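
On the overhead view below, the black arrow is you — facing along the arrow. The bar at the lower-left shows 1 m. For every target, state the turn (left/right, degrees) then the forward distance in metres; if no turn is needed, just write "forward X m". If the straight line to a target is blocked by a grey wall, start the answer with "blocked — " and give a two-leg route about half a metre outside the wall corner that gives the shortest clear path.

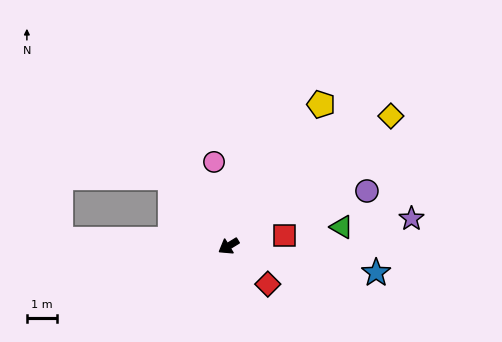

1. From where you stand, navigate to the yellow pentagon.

turn right 155°, forward 5.7 m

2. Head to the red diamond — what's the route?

turn left 104°, forward 1.8 m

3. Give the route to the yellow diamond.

turn right 173°, forward 7.0 m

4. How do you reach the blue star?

turn left 138°, forward 5.0 m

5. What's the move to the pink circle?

turn right 112°, forward 2.9 m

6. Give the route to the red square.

turn left 160°, forward 1.9 m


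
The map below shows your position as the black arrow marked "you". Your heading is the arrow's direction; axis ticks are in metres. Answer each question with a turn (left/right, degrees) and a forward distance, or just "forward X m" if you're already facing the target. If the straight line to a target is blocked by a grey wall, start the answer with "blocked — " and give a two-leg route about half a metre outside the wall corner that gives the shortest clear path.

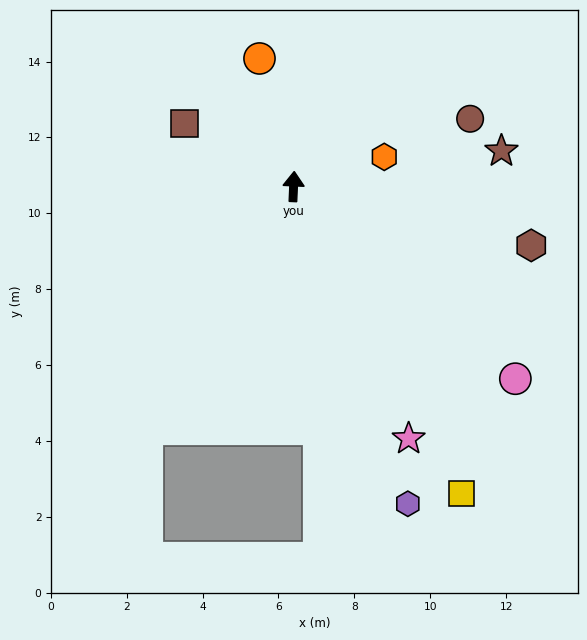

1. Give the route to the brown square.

turn left 63°, forward 3.3 m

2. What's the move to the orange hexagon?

turn right 69°, forward 2.5 m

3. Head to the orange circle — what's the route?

turn left 17°, forward 3.5 m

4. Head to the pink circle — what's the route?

turn right 128°, forward 7.7 m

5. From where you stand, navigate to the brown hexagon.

turn right 101°, forward 6.5 m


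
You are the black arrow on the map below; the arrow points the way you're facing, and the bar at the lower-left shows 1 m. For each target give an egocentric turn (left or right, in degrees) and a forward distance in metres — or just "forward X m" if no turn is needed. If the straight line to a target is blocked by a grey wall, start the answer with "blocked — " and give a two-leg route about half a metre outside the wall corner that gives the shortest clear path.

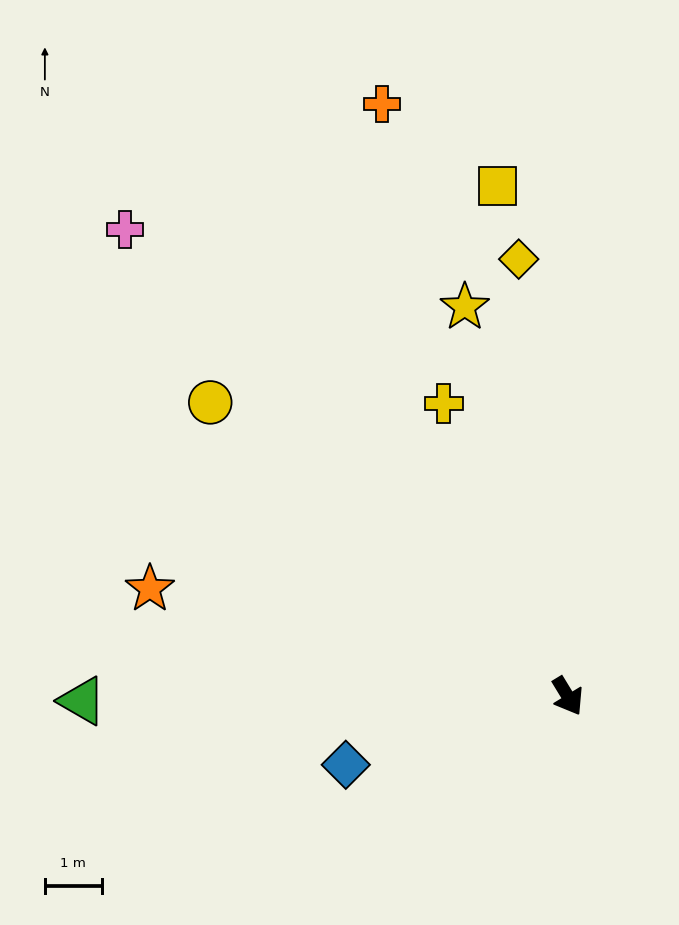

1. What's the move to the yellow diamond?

turn left 155°, forward 7.7 m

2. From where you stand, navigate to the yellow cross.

turn left 172°, forward 5.6 m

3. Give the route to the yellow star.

turn left 163°, forward 7.1 m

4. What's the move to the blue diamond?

turn right 104°, forward 4.1 m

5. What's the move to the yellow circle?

turn right 161°, forward 8.1 m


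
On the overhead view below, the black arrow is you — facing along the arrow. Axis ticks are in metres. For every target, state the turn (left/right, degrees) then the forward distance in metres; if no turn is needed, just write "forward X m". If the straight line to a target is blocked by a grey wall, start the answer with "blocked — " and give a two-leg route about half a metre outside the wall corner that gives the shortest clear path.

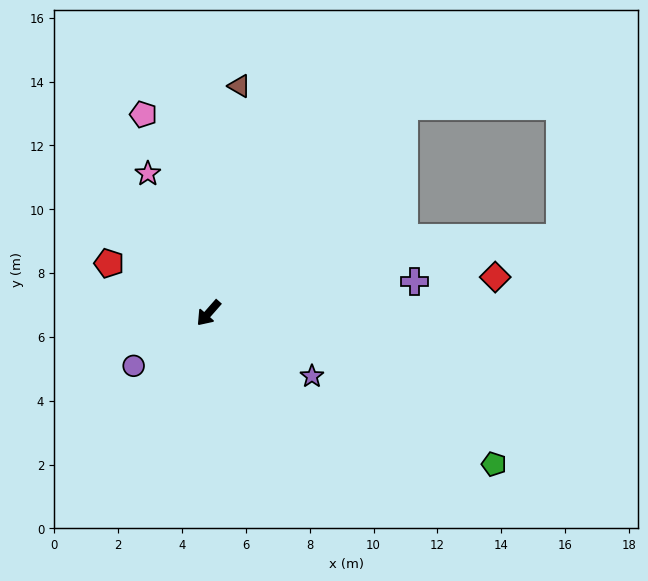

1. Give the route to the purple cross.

turn left 140°, forward 6.5 m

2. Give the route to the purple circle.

turn right 13°, forward 2.9 m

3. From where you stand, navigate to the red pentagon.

turn right 75°, forward 3.5 m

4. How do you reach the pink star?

turn right 115°, forward 4.8 m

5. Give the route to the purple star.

turn left 100°, forward 3.8 m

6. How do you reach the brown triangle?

turn right 146°, forward 7.2 m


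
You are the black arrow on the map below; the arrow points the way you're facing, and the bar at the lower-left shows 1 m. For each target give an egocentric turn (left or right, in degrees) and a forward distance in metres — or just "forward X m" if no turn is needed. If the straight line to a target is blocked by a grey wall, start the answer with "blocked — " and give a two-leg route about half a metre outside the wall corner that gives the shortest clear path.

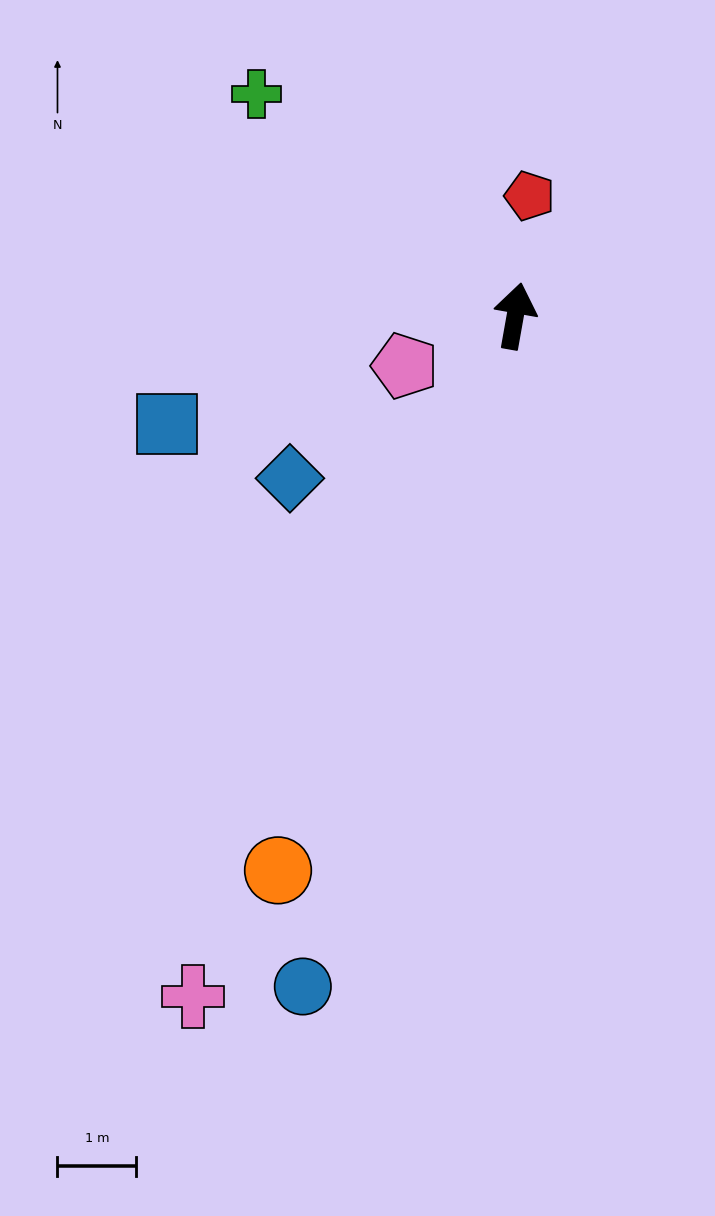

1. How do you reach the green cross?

turn left 59°, forward 4.3 m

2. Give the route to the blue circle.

turn left 172°, forward 8.9 m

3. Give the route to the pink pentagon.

turn left 124°, forward 1.5 m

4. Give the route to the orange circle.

turn left 167°, forward 7.6 m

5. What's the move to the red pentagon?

turn left 3°, forward 1.5 m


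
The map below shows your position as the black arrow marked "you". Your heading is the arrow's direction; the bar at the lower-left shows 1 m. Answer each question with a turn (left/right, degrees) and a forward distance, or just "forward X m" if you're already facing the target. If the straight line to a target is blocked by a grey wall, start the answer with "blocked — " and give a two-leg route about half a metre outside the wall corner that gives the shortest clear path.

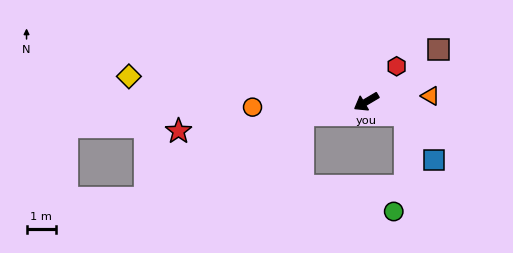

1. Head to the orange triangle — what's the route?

turn left 155°, forward 2.2 m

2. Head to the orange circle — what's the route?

turn right 28°, forward 3.9 m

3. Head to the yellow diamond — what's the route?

turn right 37°, forward 8.2 m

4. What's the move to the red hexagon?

turn right 161°, forward 1.6 m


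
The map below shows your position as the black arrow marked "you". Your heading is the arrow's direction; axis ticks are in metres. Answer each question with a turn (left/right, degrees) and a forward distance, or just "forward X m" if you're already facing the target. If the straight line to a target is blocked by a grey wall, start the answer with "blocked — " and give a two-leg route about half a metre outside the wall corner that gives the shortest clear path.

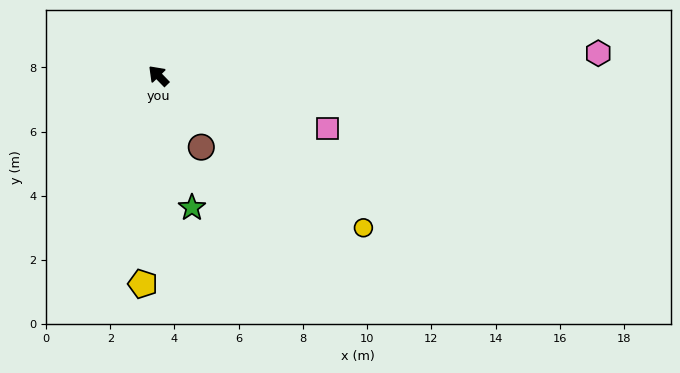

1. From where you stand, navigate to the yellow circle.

turn right 171°, forward 8.0 m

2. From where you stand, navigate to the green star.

turn left 150°, forward 4.2 m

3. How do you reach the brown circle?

turn left 167°, forward 2.6 m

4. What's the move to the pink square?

turn right 152°, forward 5.5 m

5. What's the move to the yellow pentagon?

turn left 131°, forward 6.5 m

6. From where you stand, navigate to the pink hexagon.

turn right 131°, forward 13.7 m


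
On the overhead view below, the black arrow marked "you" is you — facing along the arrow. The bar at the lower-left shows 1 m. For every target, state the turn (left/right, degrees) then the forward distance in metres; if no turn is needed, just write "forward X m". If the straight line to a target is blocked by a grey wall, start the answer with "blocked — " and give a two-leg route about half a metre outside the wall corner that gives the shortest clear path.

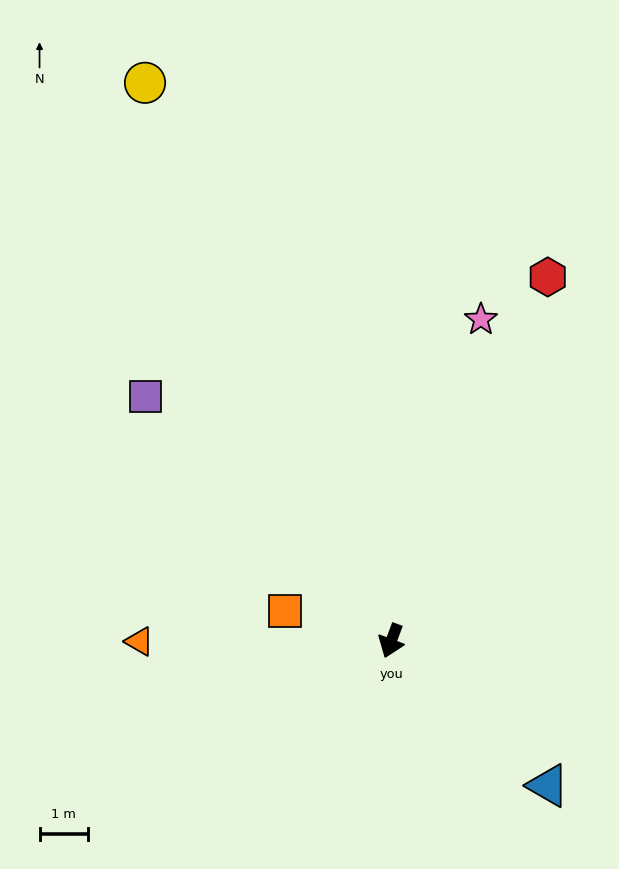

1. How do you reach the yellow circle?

turn right 136°, forward 12.5 m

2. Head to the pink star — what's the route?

turn right 175°, forward 6.8 m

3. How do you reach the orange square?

turn right 85°, forward 2.3 m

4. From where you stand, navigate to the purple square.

turn right 114°, forward 7.1 m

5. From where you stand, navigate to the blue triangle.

turn left 68°, forward 4.4 m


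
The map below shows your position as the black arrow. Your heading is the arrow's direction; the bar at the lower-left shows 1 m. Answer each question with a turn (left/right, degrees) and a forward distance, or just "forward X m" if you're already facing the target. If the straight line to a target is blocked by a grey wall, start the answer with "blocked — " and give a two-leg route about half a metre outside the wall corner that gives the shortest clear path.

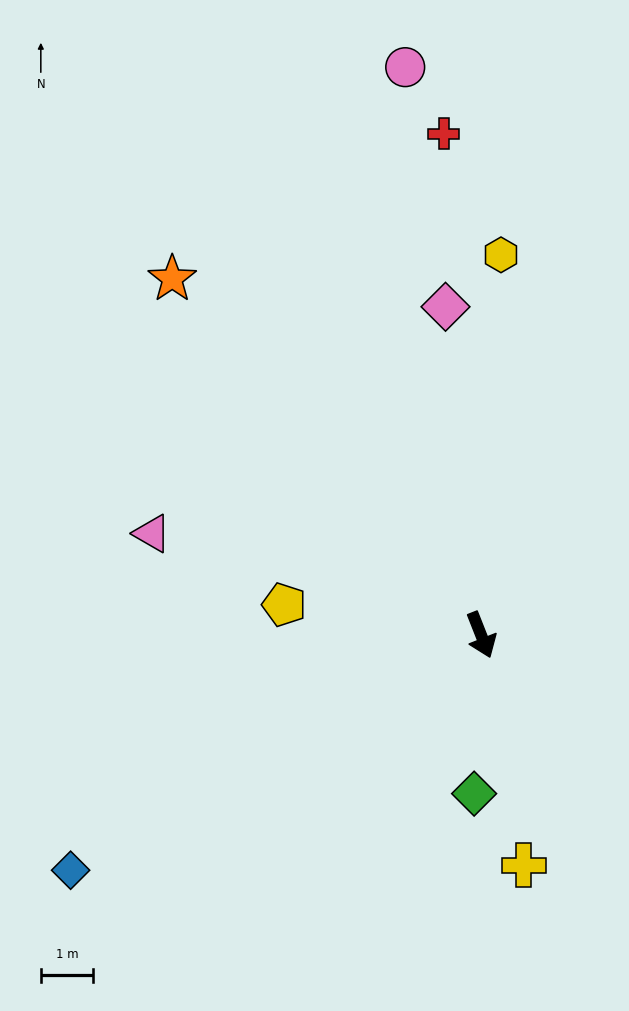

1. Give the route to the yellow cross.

turn right 11°, forward 4.5 m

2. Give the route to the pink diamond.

turn left 165°, forward 6.3 m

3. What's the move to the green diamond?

turn right 24°, forward 3.0 m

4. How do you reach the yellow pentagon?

turn right 120°, forward 3.8 m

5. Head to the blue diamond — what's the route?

turn right 82°, forward 9.0 m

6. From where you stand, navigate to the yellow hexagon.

turn left 155°, forward 7.2 m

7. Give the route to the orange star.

turn right 161°, forward 9.0 m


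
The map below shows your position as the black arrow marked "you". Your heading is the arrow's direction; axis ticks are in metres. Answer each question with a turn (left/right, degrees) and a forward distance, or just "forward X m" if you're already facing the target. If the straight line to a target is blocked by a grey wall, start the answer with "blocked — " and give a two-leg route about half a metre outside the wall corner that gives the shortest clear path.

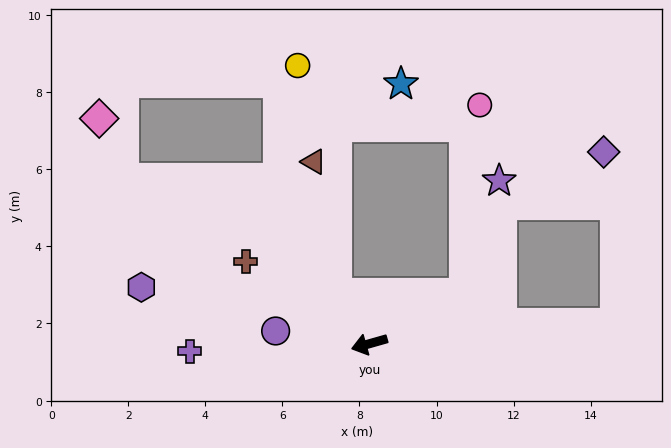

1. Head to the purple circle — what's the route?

turn right 24°, forward 2.5 m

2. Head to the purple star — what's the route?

blocked — turn right 169°, forward 2.8 m, then turn left 47°, forward 3.1 m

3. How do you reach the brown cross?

turn right 50°, forward 3.9 m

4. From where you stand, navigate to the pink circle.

blocked — turn right 169°, forward 2.8 m, then turn left 59°, forward 4.9 m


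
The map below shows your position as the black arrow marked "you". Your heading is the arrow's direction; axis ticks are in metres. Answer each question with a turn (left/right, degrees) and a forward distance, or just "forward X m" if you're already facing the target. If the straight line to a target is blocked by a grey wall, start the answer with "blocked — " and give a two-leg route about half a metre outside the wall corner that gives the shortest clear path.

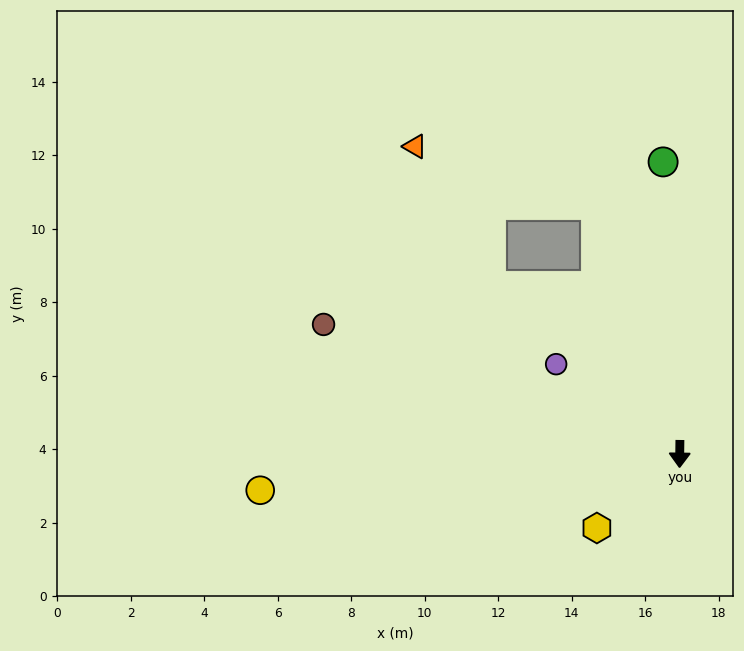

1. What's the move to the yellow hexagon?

turn right 47°, forward 3.0 m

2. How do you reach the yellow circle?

turn right 84°, forward 11.5 m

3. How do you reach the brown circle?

turn right 109°, forward 10.3 m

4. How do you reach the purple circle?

turn right 125°, forward 4.2 m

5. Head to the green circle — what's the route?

turn right 176°, forward 8.0 m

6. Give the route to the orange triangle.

blocked — turn right 161°, forward 7.2 m, then turn left 54°, forward 5.2 m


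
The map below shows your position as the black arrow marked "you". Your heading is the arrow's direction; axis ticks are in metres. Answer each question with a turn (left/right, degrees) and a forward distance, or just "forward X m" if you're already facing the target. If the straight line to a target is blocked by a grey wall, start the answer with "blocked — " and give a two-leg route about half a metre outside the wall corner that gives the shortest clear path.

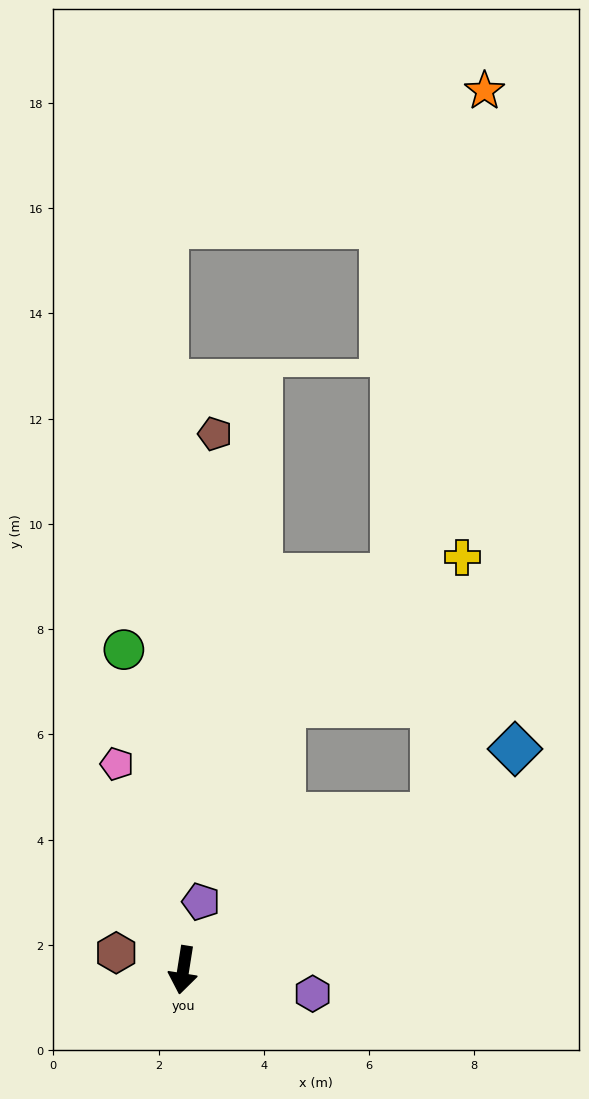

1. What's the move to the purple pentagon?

turn left 174°, forward 1.3 m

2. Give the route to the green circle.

turn right 160°, forward 6.2 m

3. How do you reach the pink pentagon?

turn right 153°, forward 4.1 m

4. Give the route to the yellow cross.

blocked — turn left 131°, forward 5.6 m, then turn left 52°, forward 4.9 m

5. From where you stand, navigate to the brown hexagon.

turn right 95°, forward 1.3 m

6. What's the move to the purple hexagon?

turn left 89°, forward 2.5 m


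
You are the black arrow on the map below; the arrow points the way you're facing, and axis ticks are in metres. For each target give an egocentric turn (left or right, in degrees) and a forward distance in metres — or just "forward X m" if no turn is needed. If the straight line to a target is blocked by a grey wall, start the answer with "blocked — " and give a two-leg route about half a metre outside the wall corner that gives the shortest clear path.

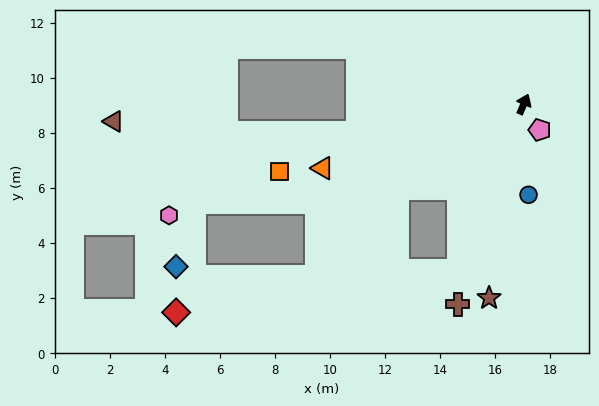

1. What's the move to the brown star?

turn right 167°, forward 7.2 m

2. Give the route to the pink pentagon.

turn right 125°, forward 1.1 m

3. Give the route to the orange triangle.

turn left 131°, forward 7.7 m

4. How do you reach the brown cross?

turn right 175°, forward 7.7 m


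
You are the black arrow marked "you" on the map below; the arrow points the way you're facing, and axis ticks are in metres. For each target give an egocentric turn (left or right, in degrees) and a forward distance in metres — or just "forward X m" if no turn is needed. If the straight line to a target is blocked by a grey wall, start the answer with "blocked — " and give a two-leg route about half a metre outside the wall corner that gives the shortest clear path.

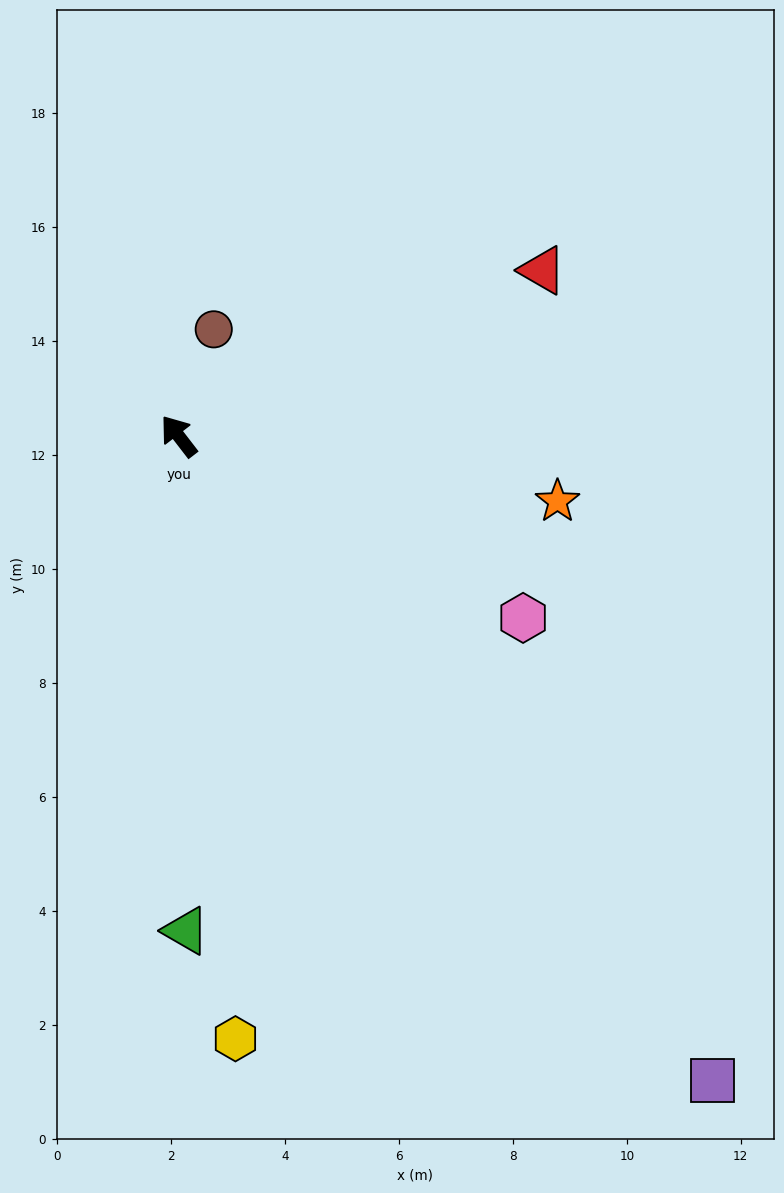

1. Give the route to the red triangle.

turn right 103°, forward 7.0 m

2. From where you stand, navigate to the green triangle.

turn left 143°, forward 8.7 m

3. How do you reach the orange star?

turn right 137°, forward 6.7 m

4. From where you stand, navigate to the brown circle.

turn right 56°, forward 2.0 m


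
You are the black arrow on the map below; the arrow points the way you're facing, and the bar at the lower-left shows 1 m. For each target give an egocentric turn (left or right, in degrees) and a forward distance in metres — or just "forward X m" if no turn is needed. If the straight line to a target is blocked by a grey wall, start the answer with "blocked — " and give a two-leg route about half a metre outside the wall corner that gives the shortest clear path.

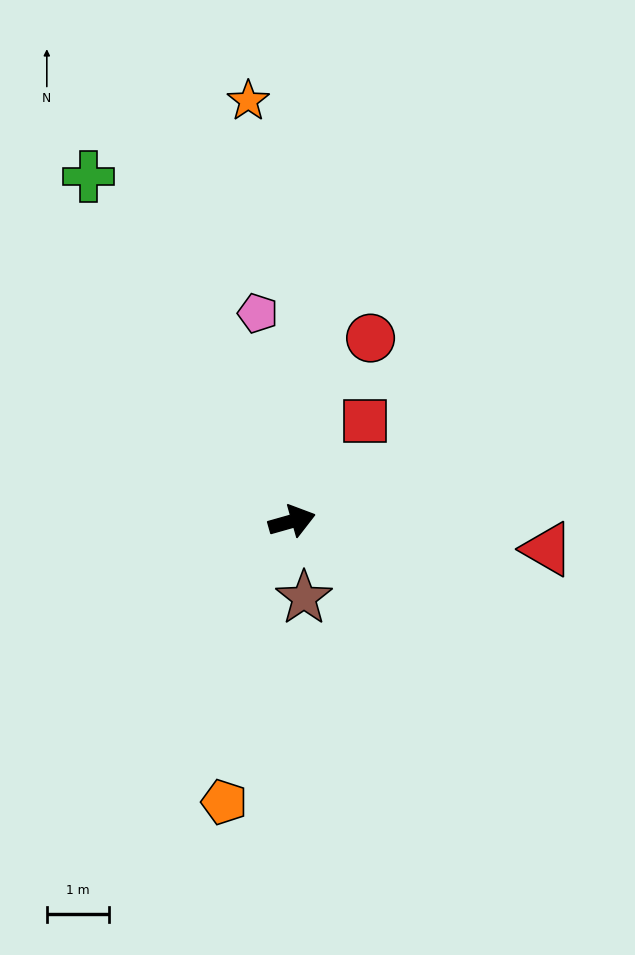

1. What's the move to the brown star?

turn right 97°, forward 1.3 m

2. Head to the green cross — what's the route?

turn left 105°, forward 6.5 m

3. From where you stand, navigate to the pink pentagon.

turn left 84°, forward 3.4 m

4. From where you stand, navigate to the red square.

turn left 38°, forward 2.0 m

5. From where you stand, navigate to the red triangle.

turn right 22°, forward 4.2 m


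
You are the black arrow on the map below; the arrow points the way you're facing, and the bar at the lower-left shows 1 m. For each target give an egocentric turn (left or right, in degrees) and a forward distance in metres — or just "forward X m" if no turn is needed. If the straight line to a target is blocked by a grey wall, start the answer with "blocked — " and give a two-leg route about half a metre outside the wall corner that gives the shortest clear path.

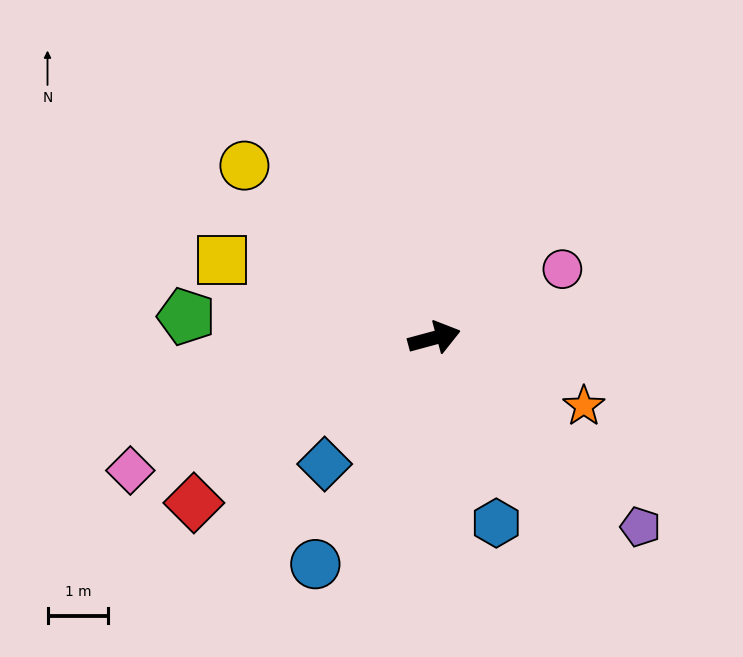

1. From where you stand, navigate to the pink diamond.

turn right 172°, forward 5.5 m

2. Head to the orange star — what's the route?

turn right 40°, forward 2.7 m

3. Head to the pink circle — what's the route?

turn left 13°, forward 2.4 m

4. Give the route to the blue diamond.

turn right 146°, forward 2.7 m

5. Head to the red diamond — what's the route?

turn right 161°, forward 4.8 m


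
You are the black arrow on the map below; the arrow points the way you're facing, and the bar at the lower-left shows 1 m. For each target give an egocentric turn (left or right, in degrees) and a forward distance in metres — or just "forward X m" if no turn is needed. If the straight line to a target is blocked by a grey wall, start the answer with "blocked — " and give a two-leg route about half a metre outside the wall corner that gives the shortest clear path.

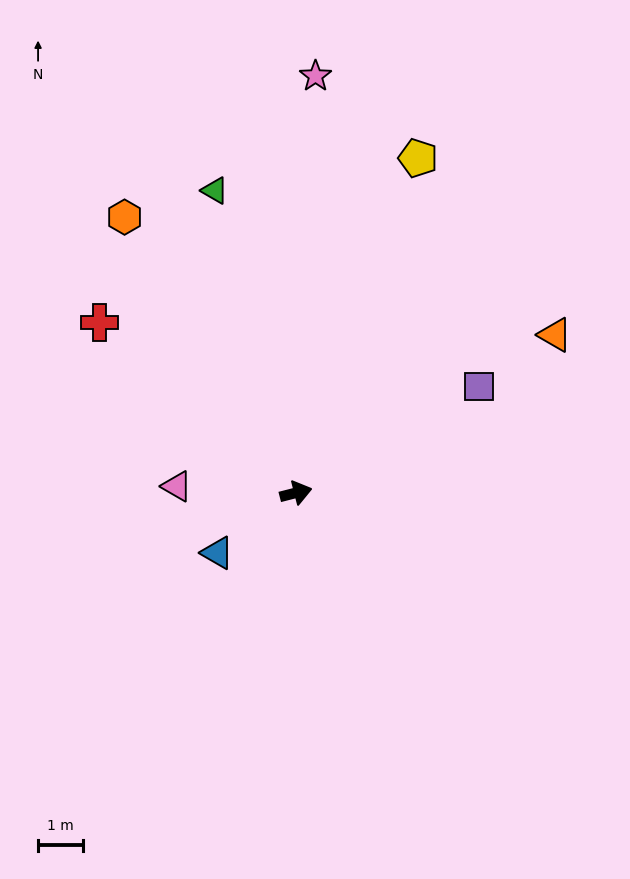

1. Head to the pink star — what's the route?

turn left 73°, forward 9.3 m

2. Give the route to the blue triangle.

turn right 157°, forward 2.2 m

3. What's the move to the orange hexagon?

turn left 108°, forward 7.2 m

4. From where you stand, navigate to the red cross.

turn left 125°, forward 5.8 m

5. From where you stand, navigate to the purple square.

turn left 16°, forward 4.7 m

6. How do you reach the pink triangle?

turn left 163°, forward 2.7 m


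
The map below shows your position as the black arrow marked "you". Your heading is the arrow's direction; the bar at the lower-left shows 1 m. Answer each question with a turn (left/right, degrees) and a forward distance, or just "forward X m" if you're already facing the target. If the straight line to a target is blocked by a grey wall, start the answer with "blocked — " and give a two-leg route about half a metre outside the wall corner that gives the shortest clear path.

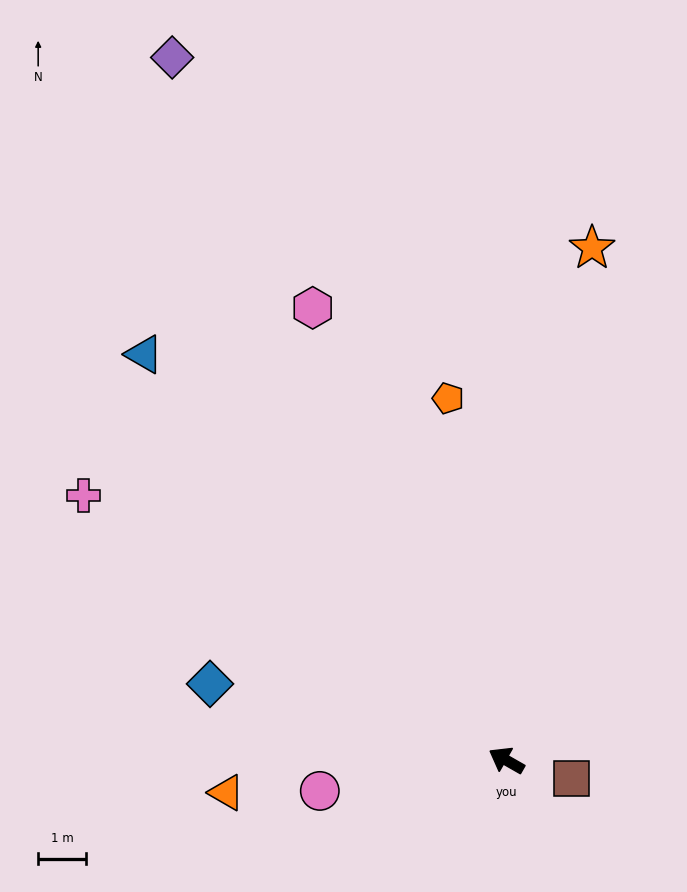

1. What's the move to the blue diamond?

turn left 15°, forward 6.4 m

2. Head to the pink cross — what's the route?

turn right 2°, forward 10.4 m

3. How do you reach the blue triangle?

turn right 19°, forward 11.4 m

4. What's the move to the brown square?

turn right 166°, forward 1.4 m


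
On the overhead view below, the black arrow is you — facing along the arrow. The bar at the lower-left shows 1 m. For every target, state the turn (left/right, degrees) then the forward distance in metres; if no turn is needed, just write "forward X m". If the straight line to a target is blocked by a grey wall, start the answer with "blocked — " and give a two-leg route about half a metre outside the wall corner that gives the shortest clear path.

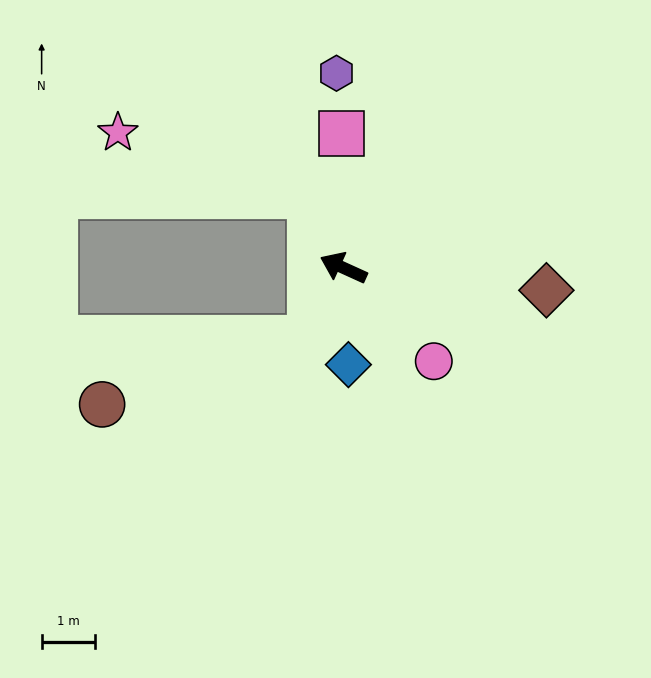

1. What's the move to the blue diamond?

turn left 117°, forward 1.8 m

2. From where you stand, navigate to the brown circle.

blocked — turn left 89°, forward 1.5 m, then turn right 47°, forward 4.1 m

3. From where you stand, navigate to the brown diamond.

turn right 162°, forward 3.8 m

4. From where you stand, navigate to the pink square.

turn right 65°, forward 2.5 m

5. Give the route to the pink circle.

turn left 158°, forward 2.4 m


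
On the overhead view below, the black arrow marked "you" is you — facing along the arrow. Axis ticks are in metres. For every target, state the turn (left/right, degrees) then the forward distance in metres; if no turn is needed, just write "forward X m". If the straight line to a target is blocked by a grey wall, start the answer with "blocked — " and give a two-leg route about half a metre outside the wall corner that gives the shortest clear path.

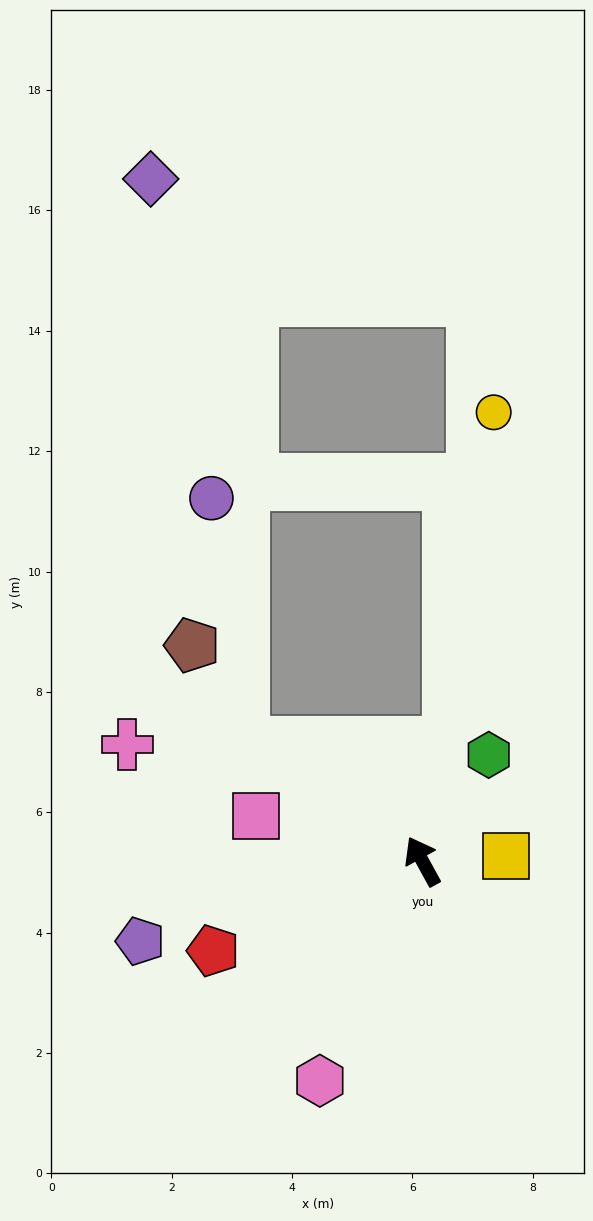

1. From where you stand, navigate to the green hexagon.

turn right 61°, forward 2.1 m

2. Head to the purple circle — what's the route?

blocked — turn left 28°, forward 3.6 m, then turn right 49°, forward 4.1 m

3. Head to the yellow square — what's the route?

turn right 115°, forward 1.4 m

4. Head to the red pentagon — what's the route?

turn left 84°, forward 3.8 m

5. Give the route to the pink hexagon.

turn left 126°, forward 4.0 m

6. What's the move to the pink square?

turn left 46°, forward 2.9 m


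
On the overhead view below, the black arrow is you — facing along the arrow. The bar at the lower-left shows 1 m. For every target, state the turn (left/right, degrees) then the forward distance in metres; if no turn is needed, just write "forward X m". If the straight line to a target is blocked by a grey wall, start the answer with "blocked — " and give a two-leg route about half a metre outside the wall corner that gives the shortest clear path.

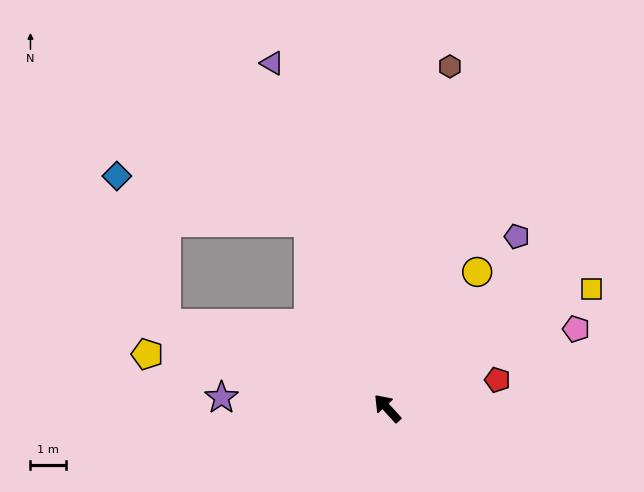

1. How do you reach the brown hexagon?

turn right 53°, forward 9.8 m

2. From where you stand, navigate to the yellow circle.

turn right 76°, forward 4.6 m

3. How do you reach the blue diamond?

blocked — turn left 27°, forward 6.6 m, then turn right 51°, forward 4.4 m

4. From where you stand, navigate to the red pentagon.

turn right 118°, forward 3.2 m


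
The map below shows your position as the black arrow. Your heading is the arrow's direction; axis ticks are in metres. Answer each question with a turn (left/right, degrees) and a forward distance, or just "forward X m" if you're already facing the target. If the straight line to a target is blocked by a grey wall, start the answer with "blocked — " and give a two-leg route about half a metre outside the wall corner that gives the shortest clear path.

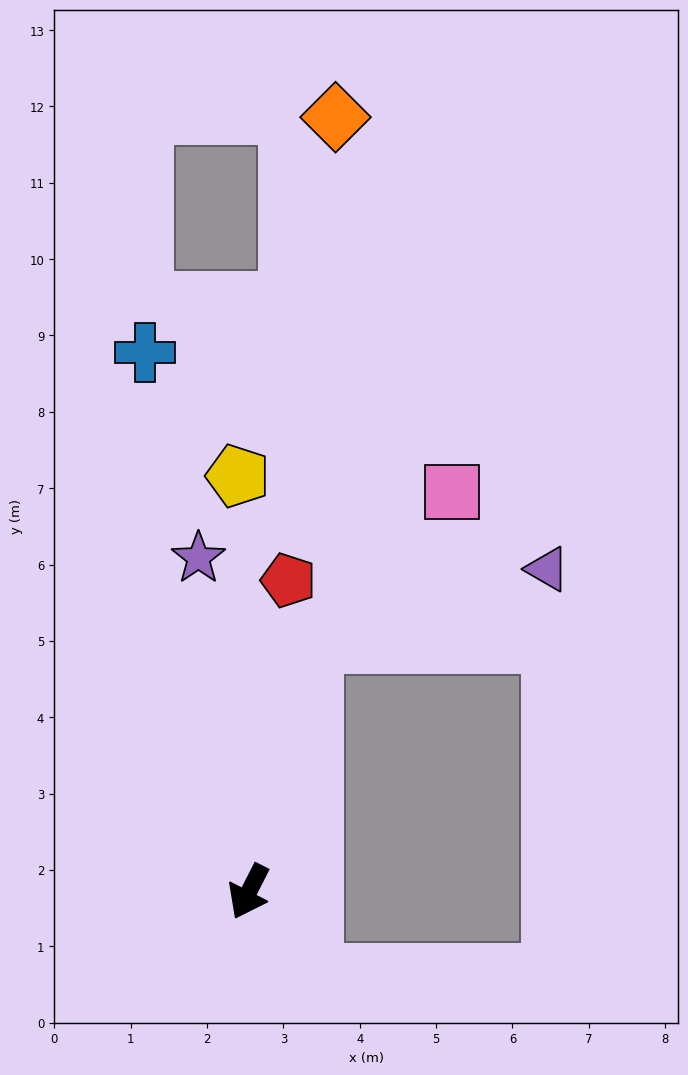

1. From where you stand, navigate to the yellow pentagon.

turn right 151°, forward 5.4 m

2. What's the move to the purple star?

turn right 144°, forward 4.4 m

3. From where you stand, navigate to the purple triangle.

blocked — turn right 167°, forward 3.4 m, then turn right 59°, forward 3.2 m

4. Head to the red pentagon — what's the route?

turn right 160°, forward 4.1 m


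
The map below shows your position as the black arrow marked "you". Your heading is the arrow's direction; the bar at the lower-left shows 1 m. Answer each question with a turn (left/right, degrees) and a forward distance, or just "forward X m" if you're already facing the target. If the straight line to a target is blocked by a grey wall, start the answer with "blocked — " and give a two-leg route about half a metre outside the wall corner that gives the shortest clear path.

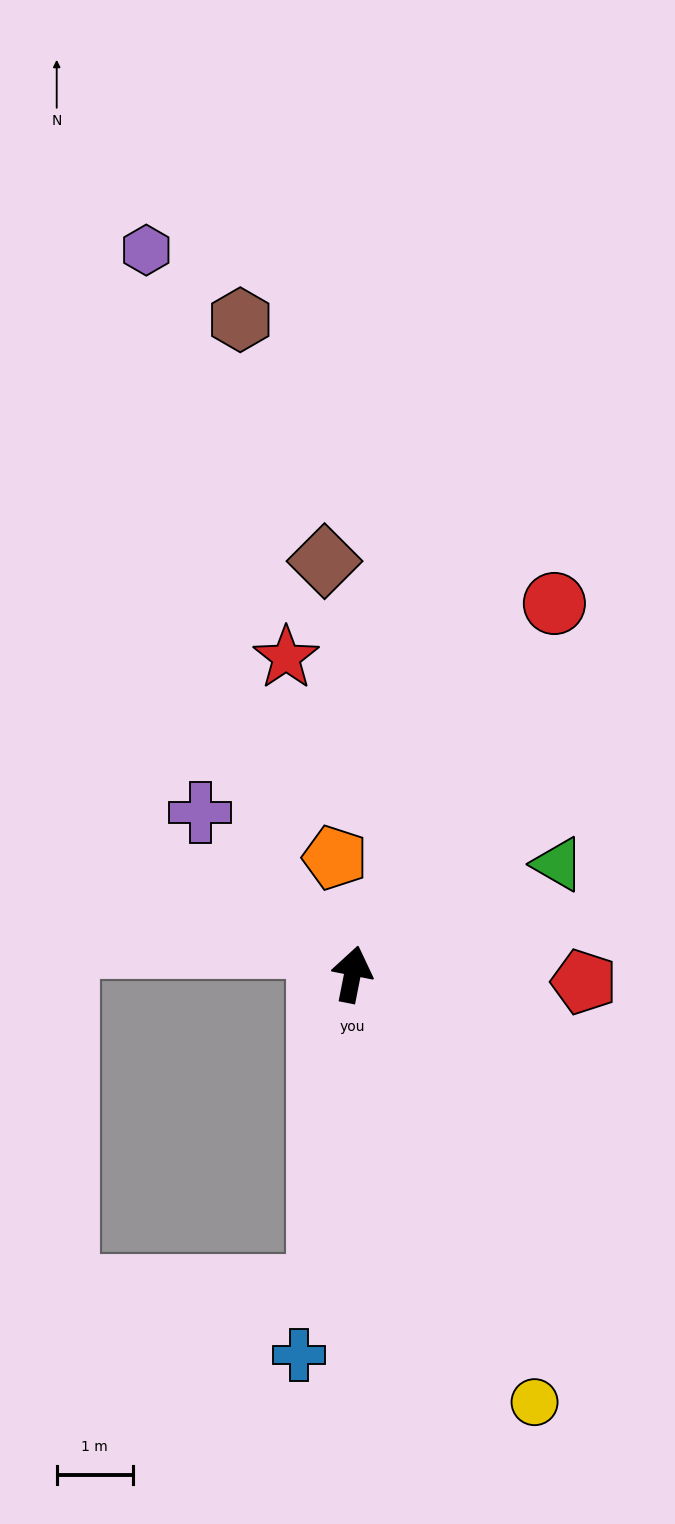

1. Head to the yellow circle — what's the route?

turn right 146°, forward 6.1 m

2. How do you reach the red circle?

turn right 17°, forward 5.6 m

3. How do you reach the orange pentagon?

turn left 20°, forward 1.6 m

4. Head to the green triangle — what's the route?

turn right 51°, forward 3.1 m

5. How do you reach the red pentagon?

turn right 81°, forward 3.0 m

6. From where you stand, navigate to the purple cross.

turn left 54°, forward 2.9 m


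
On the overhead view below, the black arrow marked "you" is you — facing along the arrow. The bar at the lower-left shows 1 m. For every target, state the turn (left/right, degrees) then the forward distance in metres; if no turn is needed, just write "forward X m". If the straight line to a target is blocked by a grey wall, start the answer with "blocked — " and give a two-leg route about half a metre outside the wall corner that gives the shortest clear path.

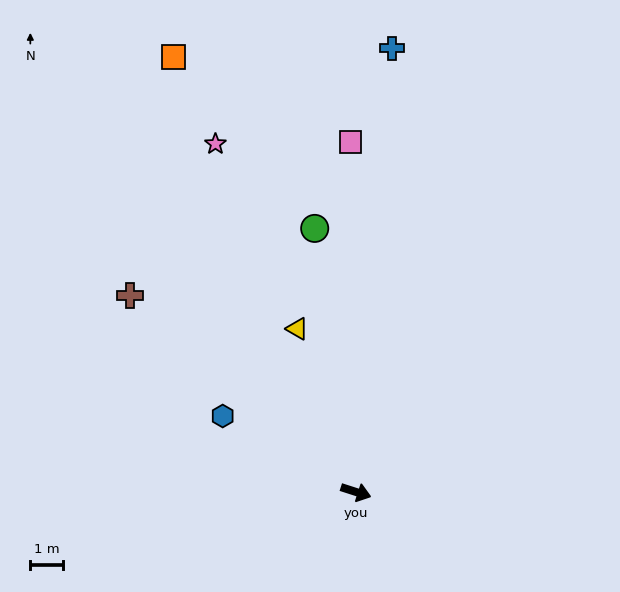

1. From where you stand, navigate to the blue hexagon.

turn left 168°, forward 4.7 m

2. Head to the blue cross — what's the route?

turn left 103°, forward 13.5 m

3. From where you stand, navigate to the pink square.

turn left 109°, forward 10.6 m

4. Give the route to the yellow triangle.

turn left 128°, forward 5.3 m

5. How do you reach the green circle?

turn left 117°, forward 8.1 m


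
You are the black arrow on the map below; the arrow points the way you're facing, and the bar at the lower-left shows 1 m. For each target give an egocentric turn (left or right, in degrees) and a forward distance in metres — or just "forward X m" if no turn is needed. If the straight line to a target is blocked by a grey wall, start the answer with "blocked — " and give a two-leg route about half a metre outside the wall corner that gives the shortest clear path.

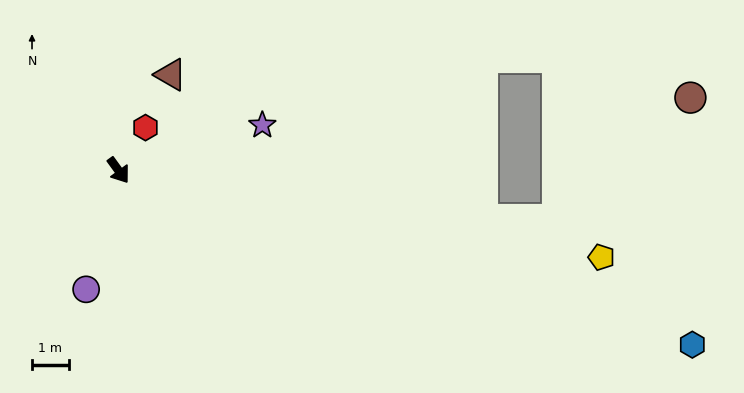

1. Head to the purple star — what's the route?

turn left 72°, forward 4.1 m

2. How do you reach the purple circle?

turn right 51°, forward 3.4 m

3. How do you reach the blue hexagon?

turn left 37°, forward 16.3 m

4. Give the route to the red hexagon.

turn left 112°, forward 1.4 m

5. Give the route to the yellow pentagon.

turn left 44°, forward 13.4 m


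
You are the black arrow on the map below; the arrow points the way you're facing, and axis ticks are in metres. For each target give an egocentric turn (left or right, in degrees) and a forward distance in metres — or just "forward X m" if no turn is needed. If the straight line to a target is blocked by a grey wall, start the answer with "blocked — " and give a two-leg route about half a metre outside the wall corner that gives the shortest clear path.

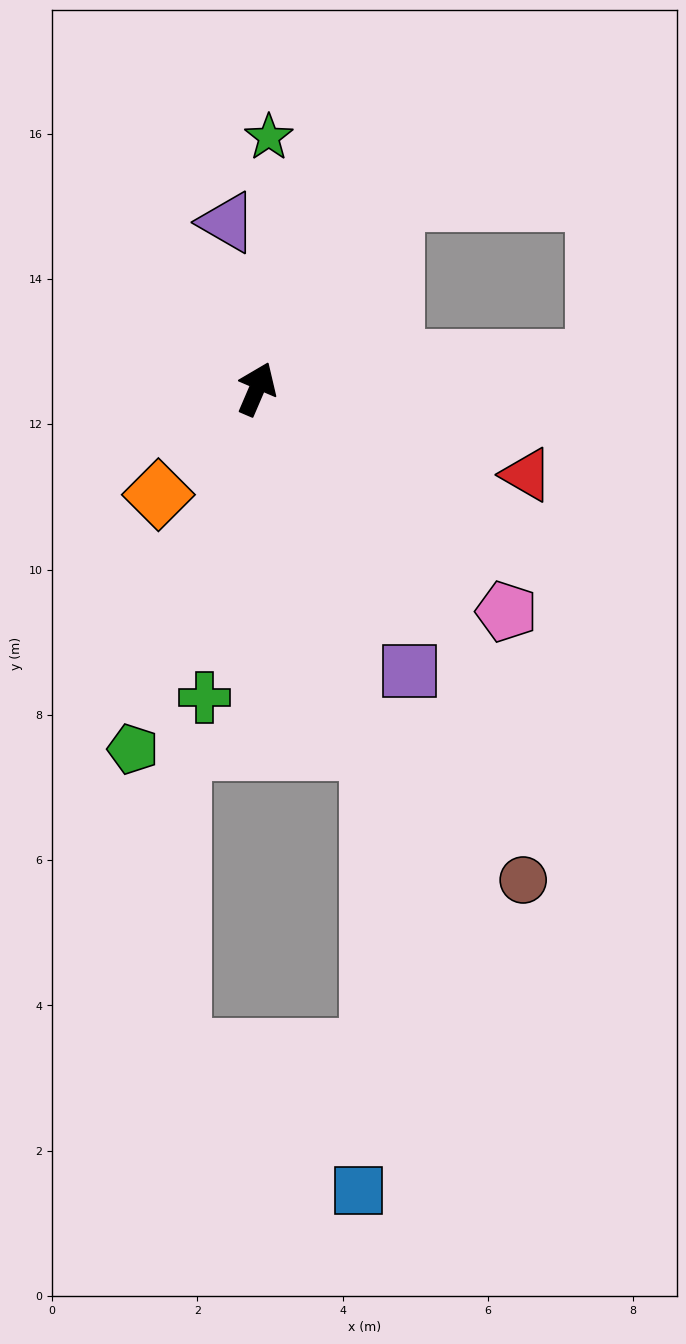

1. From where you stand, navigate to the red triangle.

turn right 84°, forward 3.9 m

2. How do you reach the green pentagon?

turn right 176°, forward 5.2 m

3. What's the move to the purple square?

turn right 128°, forward 4.4 m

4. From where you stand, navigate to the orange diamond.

turn left 160°, forward 2.0 m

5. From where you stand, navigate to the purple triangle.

turn left 33°, forward 2.3 m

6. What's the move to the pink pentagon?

turn right 109°, forward 4.6 m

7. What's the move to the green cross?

turn right 166°, forward 4.3 m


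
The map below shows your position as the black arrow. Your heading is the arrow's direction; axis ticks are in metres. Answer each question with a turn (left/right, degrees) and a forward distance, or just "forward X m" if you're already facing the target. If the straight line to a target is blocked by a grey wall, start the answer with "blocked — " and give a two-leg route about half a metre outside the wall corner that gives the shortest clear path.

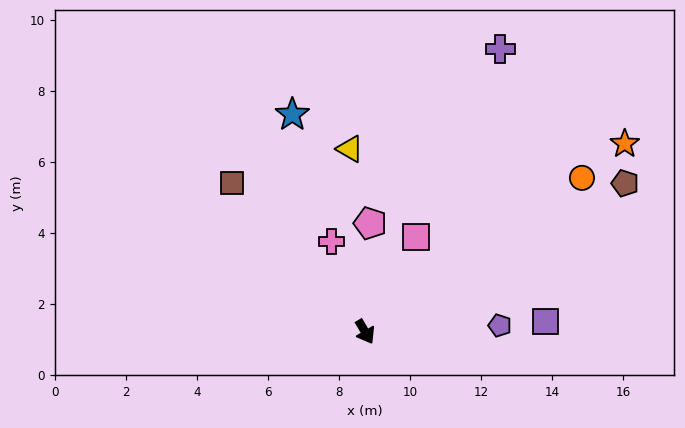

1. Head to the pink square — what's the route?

turn left 121°, forward 3.0 m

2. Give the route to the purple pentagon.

turn left 62°, forward 3.8 m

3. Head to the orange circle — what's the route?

turn left 95°, forward 7.5 m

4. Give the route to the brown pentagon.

turn left 89°, forward 8.4 m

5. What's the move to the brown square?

turn right 169°, forward 5.6 m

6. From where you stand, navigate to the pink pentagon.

turn left 147°, forward 3.1 m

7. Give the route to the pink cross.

turn left 170°, forward 2.7 m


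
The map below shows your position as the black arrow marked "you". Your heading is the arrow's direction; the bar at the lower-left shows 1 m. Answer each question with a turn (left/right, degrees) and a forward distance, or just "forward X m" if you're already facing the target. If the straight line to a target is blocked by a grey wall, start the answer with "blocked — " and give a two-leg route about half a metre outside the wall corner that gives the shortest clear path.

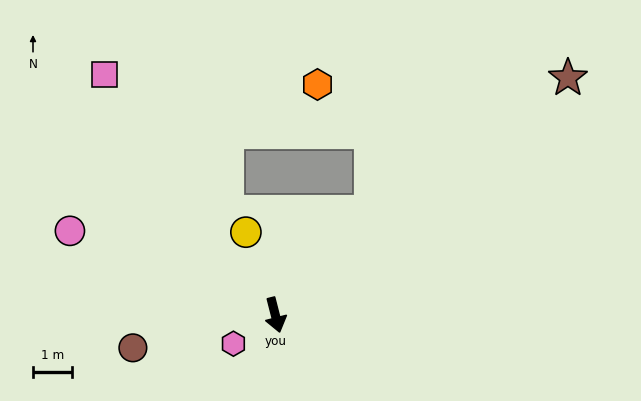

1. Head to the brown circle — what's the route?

turn right 91°, forward 3.8 m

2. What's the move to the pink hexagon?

turn right 70°, forward 1.3 m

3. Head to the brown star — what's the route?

turn left 115°, forward 9.7 m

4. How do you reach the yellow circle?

turn right 175°, forward 2.3 m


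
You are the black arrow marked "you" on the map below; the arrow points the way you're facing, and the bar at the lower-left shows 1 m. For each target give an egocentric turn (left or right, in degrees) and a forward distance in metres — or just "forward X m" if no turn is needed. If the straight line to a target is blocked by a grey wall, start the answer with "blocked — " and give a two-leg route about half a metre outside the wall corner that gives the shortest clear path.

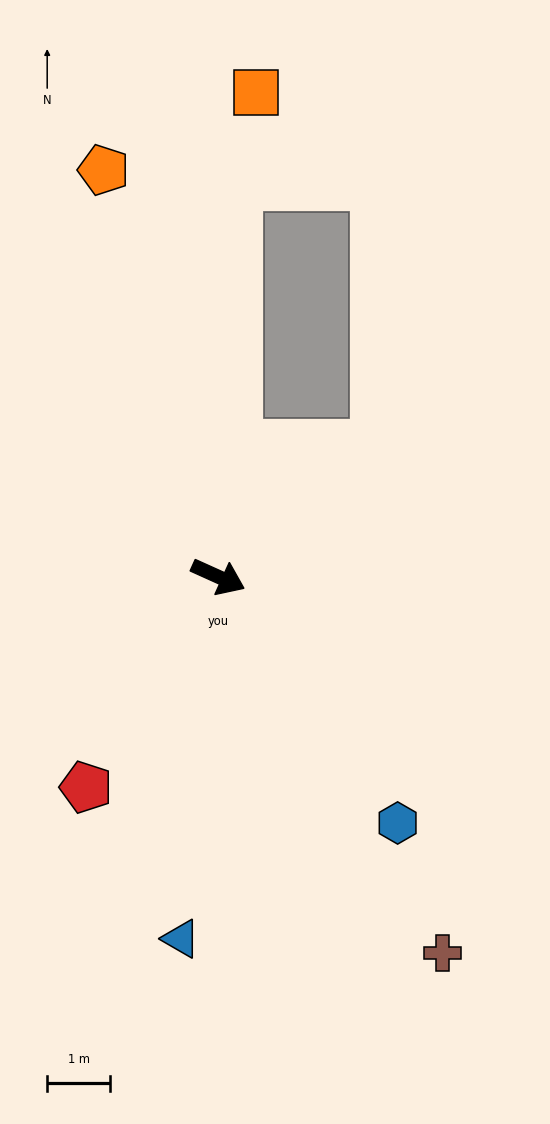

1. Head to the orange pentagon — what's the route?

turn left 130°, forward 6.7 m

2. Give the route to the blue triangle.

turn right 72°, forward 5.8 m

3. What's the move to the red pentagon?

turn right 98°, forward 3.9 m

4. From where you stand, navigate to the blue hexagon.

turn right 30°, forward 4.8 m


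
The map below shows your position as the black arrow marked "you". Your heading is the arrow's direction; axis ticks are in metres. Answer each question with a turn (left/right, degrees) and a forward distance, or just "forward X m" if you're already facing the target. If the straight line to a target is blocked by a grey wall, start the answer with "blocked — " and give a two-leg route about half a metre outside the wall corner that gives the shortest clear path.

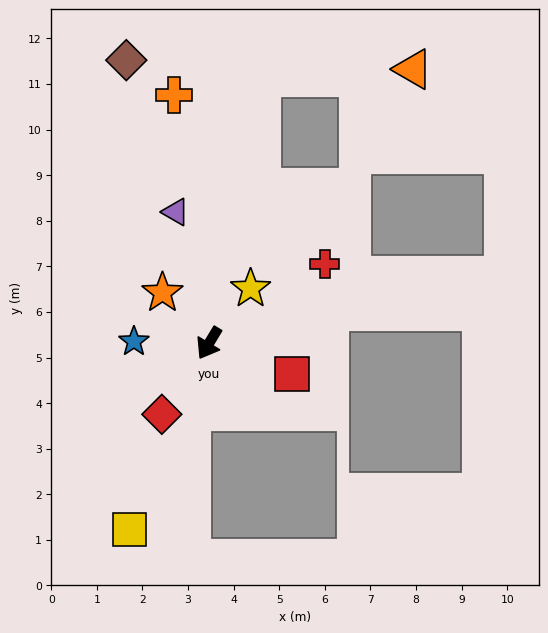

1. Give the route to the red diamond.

turn right 3°, forward 1.9 m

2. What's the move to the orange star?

turn right 106°, forward 1.5 m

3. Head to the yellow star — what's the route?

turn left 174°, forward 1.5 m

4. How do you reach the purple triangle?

turn right 135°, forward 3.0 m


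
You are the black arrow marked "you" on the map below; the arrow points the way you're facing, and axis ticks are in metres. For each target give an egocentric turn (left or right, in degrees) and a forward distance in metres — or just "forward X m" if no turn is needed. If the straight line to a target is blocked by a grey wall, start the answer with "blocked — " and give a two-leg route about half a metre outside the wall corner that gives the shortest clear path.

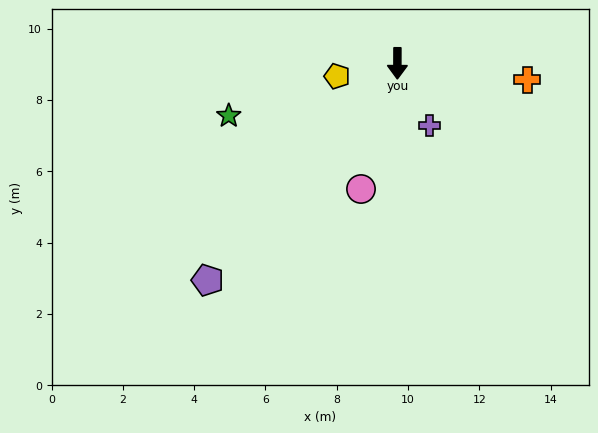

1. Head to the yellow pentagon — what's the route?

turn right 78°, forward 1.7 m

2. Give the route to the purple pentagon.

turn right 41°, forward 8.1 m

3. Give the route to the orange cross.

turn left 83°, forward 3.7 m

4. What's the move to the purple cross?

turn left 27°, forward 2.0 m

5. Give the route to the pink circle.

turn right 16°, forward 3.7 m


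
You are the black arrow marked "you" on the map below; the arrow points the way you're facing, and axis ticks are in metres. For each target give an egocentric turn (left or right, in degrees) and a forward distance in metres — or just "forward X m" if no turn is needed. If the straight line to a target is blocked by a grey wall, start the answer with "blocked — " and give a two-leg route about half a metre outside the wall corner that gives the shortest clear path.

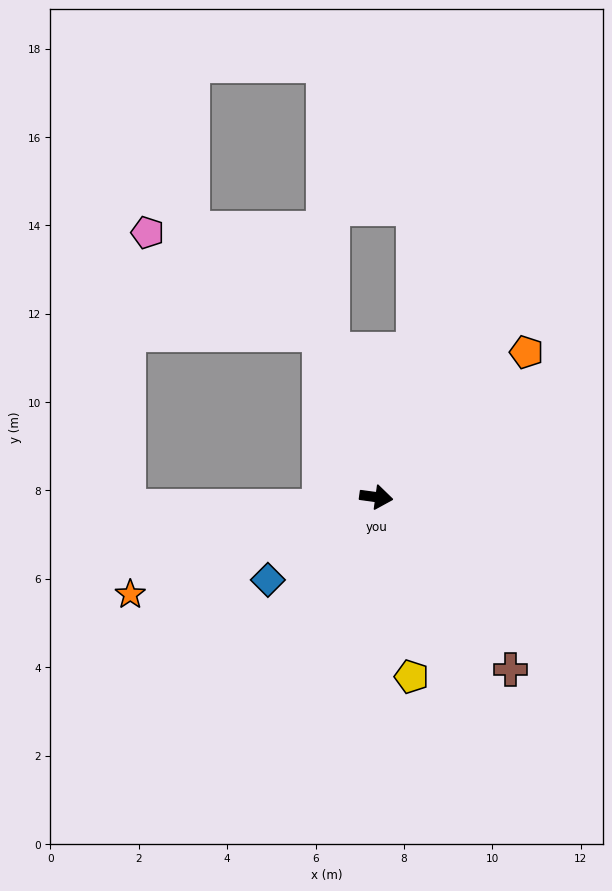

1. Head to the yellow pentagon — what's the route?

turn right 71°, forward 4.1 m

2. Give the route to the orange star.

turn right 151°, forward 6.0 m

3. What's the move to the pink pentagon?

blocked — turn left 117°, forward 3.9 m, then turn left 41°, forward 4.5 m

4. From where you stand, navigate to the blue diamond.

turn right 135°, forward 3.1 m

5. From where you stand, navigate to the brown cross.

turn right 44°, forward 4.9 m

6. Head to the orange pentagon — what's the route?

turn left 52°, forward 4.7 m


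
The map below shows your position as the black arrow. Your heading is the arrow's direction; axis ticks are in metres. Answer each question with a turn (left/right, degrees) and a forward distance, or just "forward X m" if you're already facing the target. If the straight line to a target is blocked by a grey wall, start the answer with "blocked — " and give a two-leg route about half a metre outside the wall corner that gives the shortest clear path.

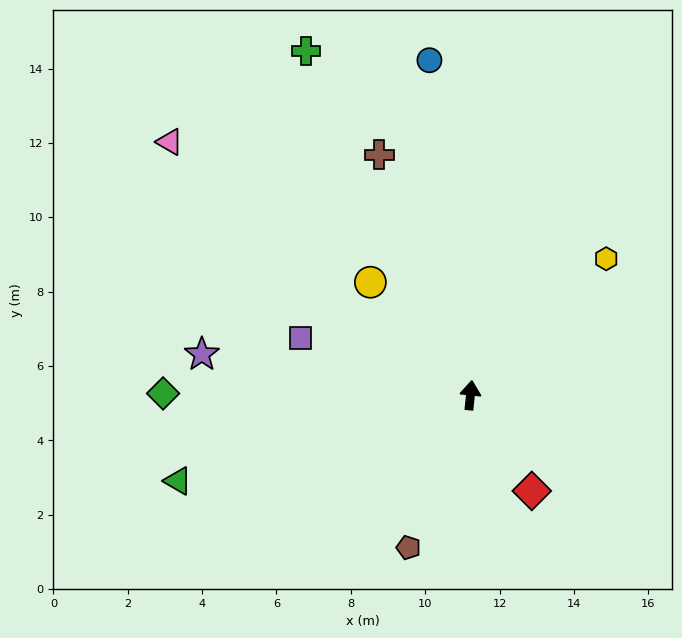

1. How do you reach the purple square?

turn left 77°, forward 4.8 m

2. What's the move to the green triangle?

turn left 112°, forward 8.2 m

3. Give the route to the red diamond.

turn right 142°, forward 3.1 m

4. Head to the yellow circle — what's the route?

turn left 47°, forward 4.1 m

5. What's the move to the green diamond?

turn left 95°, forward 8.3 m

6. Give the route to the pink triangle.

turn left 56°, forward 10.6 m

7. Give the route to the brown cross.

turn left 27°, forward 6.9 m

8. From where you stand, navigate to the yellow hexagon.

turn right 39°, forward 5.2 m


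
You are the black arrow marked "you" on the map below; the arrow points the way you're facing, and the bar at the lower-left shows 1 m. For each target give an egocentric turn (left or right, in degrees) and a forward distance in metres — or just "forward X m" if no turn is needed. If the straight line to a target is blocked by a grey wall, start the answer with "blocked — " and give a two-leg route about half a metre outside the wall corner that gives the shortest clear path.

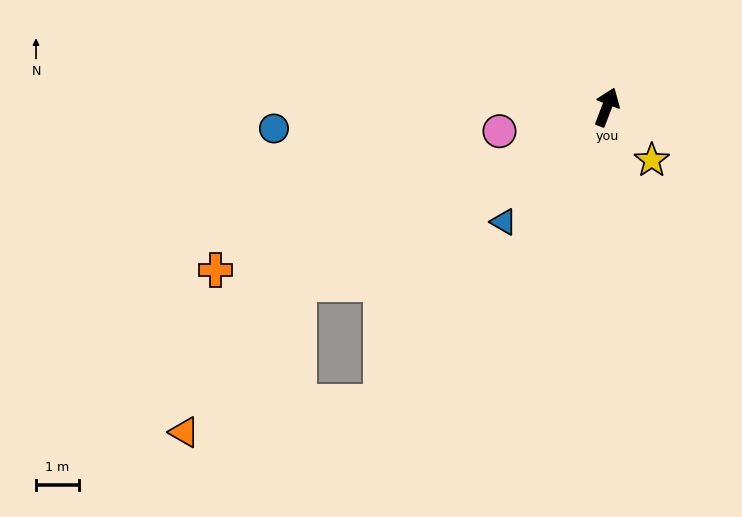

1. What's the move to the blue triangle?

turn left 159°, forward 3.6 m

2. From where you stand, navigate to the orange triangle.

blocked — turn left 141°, forward 8.2 m, then turn left 22°, forward 4.4 m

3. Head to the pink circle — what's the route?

turn left 124°, forward 2.6 m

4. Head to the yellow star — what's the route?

turn right 119°, forward 1.6 m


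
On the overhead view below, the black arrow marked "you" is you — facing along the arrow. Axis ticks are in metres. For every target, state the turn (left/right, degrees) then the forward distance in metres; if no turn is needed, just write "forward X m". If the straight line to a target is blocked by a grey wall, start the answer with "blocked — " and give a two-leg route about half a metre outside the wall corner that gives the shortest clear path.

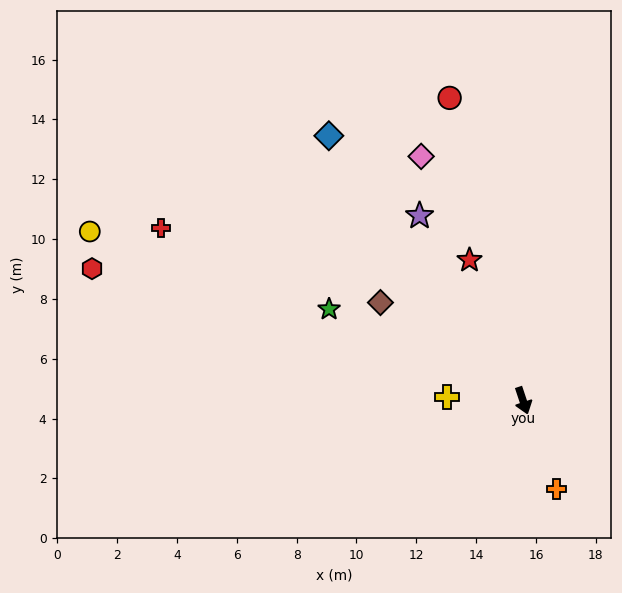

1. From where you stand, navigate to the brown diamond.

turn right 143°, forward 5.8 m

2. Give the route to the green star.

turn right 134°, forward 7.2 m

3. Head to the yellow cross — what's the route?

turn right 111°, forward 2.6 m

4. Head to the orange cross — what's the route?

turn left 2°, forward 3.2 m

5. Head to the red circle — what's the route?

turn left 175°, forward 10.4 m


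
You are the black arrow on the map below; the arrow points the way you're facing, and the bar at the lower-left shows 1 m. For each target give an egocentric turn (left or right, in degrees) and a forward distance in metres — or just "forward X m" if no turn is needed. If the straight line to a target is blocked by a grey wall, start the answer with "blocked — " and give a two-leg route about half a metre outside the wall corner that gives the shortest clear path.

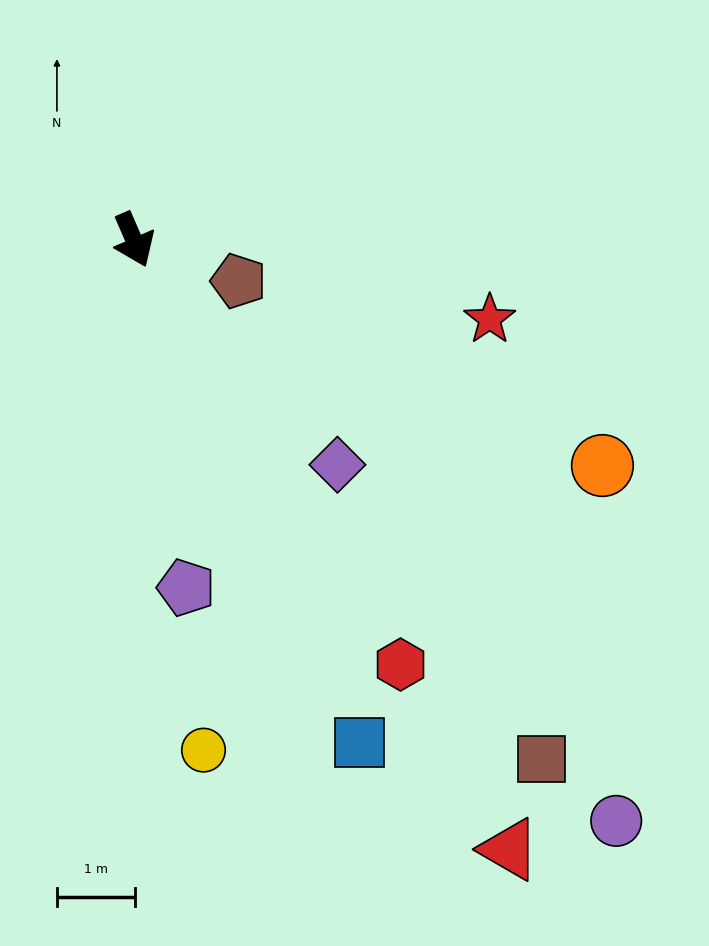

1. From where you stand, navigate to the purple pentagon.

turn right 15°, forward 4.5 m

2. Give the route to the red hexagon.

turn left 9°, forward 6.4 m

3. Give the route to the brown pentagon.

turn left 45°, forward 1.4 m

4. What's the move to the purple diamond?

turn left 19°, forward 3.9 m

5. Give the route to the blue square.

forward 7.0 m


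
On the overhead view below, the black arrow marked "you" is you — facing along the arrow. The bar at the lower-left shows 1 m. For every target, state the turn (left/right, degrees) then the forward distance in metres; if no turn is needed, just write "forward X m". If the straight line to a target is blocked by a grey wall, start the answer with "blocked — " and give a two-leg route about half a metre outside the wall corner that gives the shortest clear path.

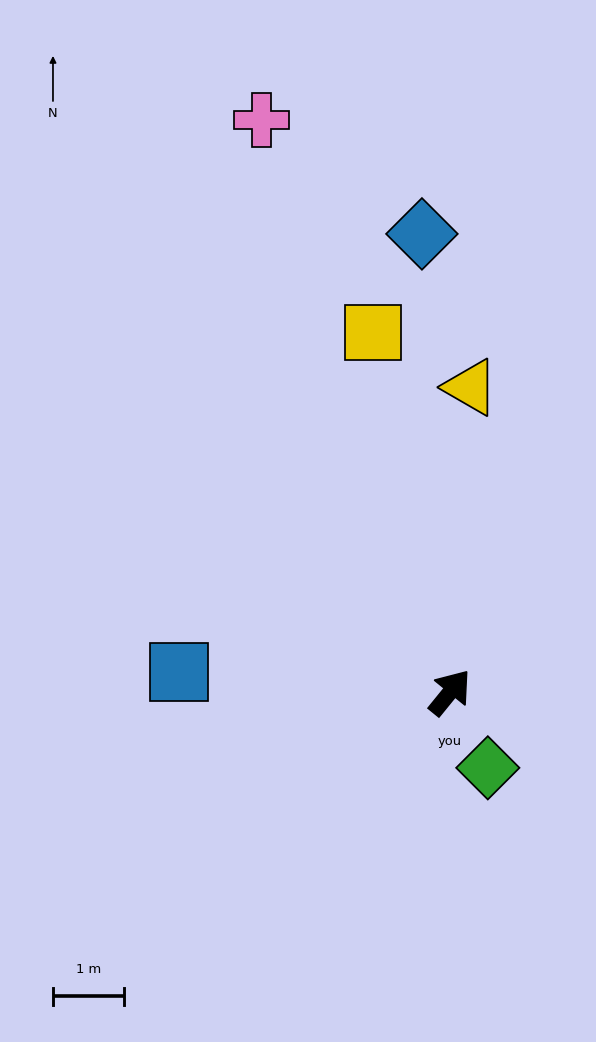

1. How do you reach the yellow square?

turn left 51°, forward 5.2 m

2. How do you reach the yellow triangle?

turn left 35°, forward 4.3 m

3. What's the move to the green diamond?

turn right 114°, forward 1.2 m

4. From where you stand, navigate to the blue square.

turn left 125°, forward 3.8 m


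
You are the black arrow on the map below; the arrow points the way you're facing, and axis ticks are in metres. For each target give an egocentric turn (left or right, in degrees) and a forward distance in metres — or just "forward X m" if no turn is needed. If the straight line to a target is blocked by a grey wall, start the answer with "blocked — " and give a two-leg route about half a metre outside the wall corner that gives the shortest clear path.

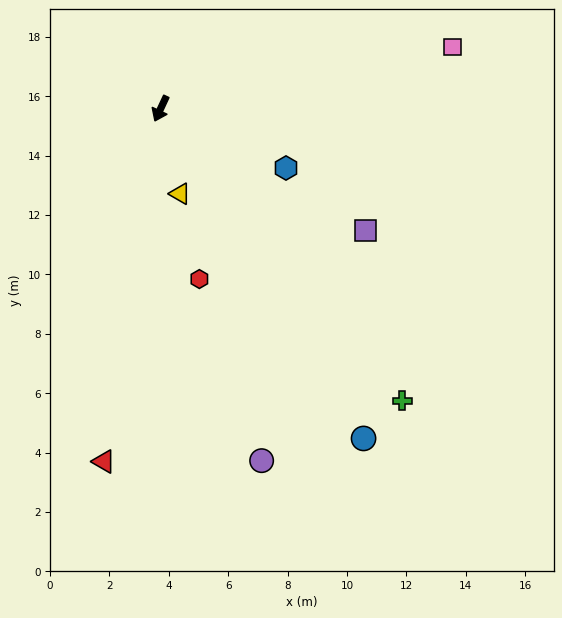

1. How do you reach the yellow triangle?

turn left 38°, forward 2.9 m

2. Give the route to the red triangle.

turn left 16°, forward 12.0 m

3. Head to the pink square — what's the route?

turn left 127°, forward 10.0 m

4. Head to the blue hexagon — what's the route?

turn left 90°, forward 4.7 m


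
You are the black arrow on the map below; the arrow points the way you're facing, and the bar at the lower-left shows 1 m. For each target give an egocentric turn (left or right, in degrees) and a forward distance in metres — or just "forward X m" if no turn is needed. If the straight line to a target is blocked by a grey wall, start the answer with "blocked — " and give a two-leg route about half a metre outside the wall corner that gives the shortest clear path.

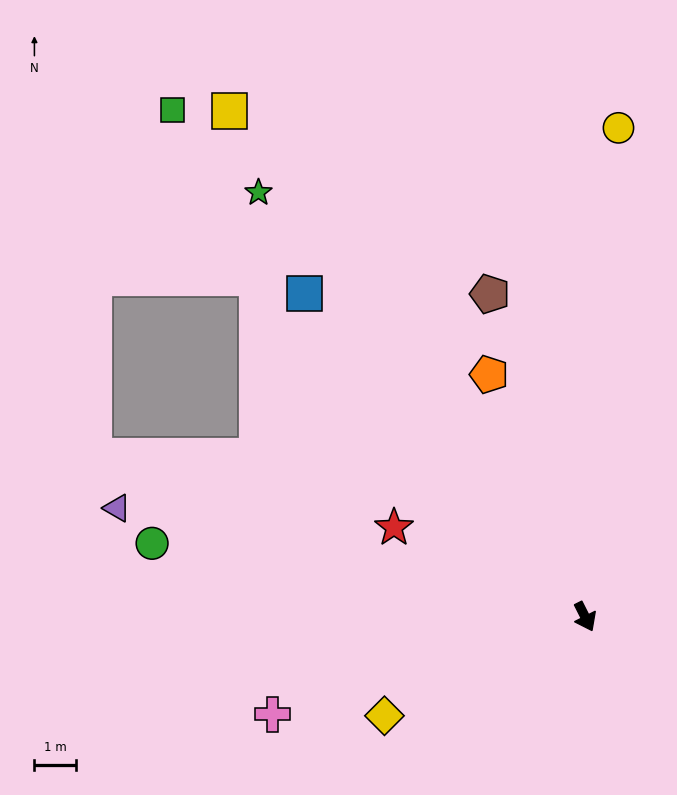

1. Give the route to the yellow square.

turn right 172°, forward 14.8 m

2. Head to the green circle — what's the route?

turn right 126°, forward 10.5 m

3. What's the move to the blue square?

turn right 166°, forward 10.3 m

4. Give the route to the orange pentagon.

turn left 175°, forward 6.3 m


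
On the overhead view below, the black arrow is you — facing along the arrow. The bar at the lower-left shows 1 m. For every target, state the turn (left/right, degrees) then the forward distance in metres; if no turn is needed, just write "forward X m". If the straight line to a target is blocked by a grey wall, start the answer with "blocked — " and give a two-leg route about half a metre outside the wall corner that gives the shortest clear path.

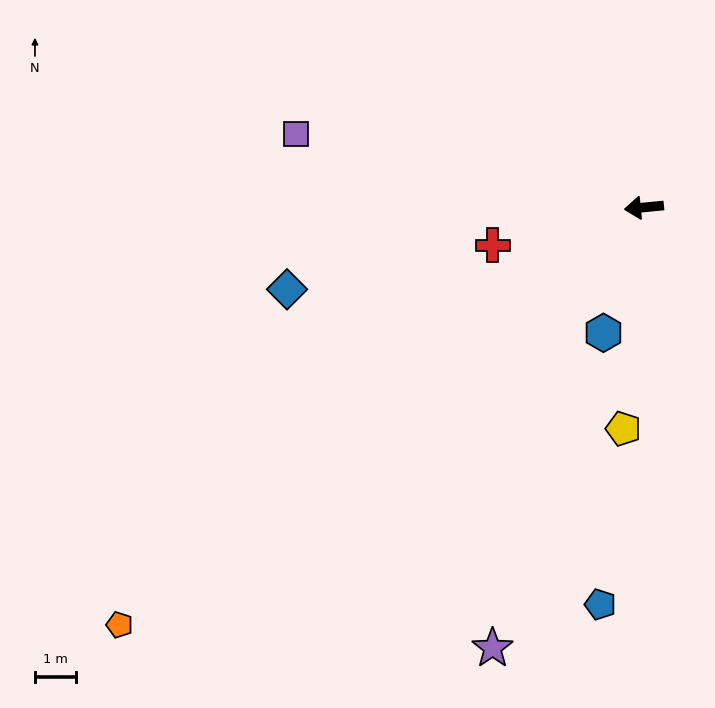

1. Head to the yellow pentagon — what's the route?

turn left 79°, forward 5.4 m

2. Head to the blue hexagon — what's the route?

turn left 67°, forward 3.2 m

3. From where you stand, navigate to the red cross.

turn left 9°, forward 3.8 m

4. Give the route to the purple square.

turn right 17°, forward 8.7 m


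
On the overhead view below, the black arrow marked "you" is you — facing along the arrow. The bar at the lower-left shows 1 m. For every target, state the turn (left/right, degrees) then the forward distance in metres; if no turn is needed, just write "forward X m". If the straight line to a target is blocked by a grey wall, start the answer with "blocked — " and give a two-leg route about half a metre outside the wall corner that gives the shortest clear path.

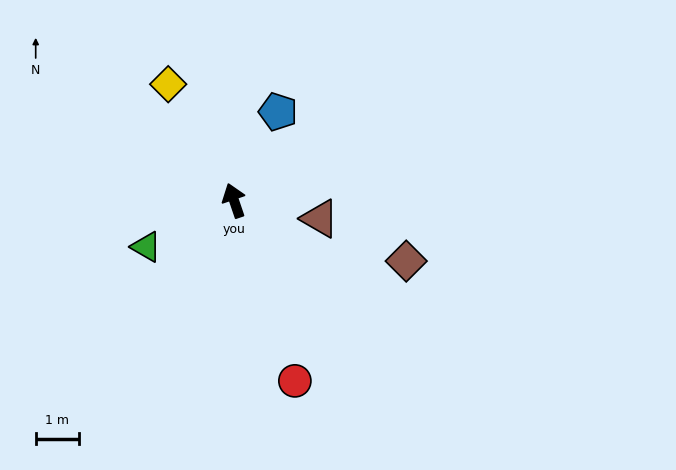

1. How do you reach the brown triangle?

turn right 121°, forward 2.0 m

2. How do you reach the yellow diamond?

turn left 11°, forward 3.1 m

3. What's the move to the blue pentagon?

turn right 45°, forward 2.3 m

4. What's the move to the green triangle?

turn left 99°, forward 2.3 m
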